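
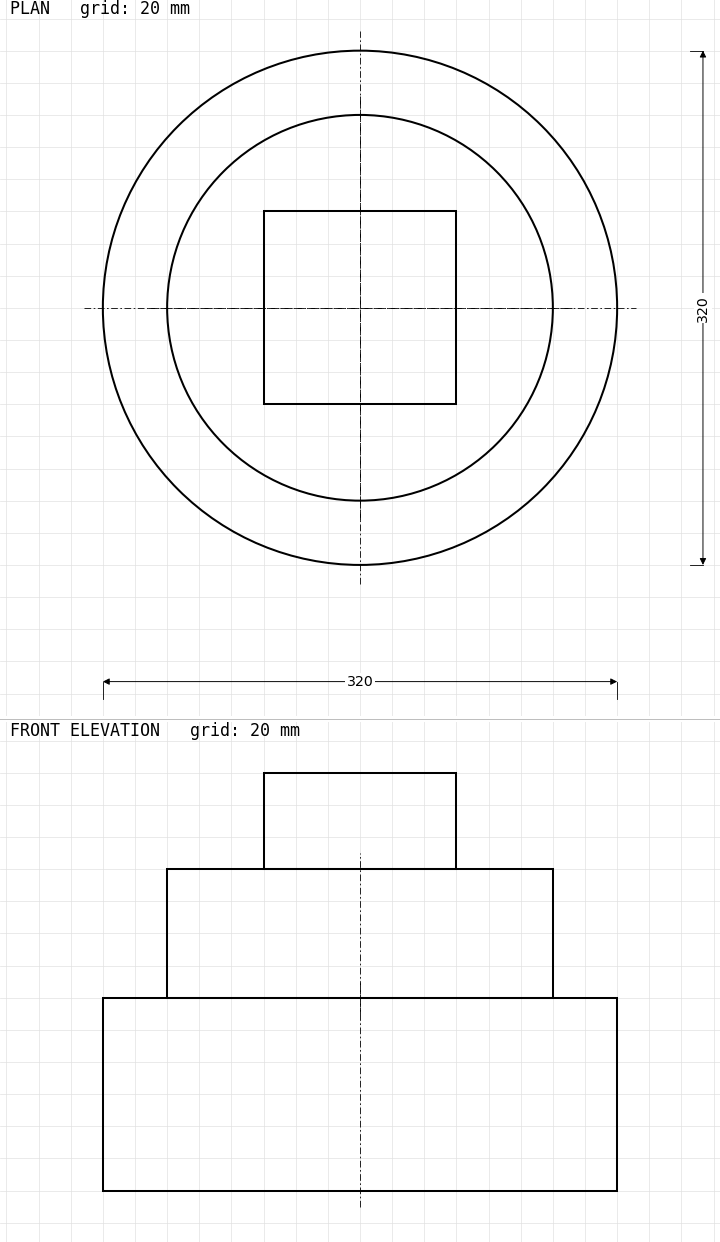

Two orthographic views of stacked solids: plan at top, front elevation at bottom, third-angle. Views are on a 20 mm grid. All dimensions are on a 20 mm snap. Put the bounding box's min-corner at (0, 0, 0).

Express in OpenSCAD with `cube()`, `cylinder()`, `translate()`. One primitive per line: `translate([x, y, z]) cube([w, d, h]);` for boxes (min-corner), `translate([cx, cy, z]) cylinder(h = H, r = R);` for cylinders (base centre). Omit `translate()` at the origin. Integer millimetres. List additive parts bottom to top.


translate([160, 160, 0]) cylinder(h = 120, r = 160);
translate([160, 160, 120]) cylinder(h = 80, r = 120);
translate([100, 100, 200]) cube([120, 120, 60]);


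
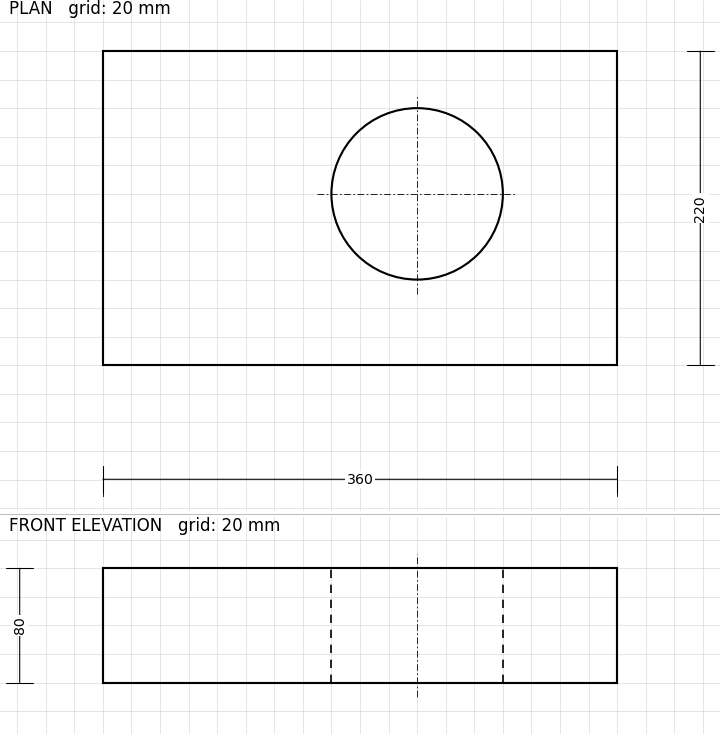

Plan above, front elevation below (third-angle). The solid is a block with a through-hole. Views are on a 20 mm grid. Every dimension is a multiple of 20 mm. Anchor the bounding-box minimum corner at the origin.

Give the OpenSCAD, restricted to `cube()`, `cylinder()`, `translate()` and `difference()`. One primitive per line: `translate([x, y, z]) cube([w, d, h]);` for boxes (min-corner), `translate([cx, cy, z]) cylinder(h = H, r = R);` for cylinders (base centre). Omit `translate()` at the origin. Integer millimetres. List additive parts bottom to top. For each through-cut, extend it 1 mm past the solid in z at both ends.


difference() {
  cube([360, 220, 80]);
  translate([220, 120, -1]) cylinder(h = 82, r = 60);
}


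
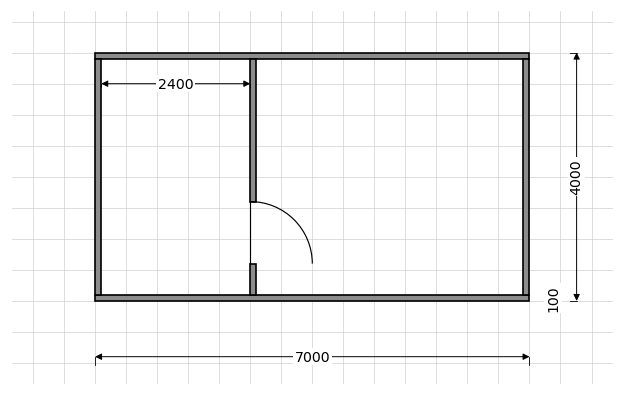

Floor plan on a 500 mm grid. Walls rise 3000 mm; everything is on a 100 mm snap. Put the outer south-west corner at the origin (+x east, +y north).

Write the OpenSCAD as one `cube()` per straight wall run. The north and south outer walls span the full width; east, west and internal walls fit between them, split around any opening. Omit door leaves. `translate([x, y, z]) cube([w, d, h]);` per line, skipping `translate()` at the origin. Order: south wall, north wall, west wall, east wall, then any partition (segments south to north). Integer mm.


cube([7000, 100, 3000]);
translate([0, 3900, 0]) cube([7000, 100, 3000]);
translate([0, 100, 0]) cube([100, 3800, 3000]);
translate([6900, 100, 0]) cube([100, 3800, 3000]);
translate([2500, 100, 0]) cube([100, 500, 3000]);
translate([2500, 1600, 0]) cube([100, 2300, 3000]);


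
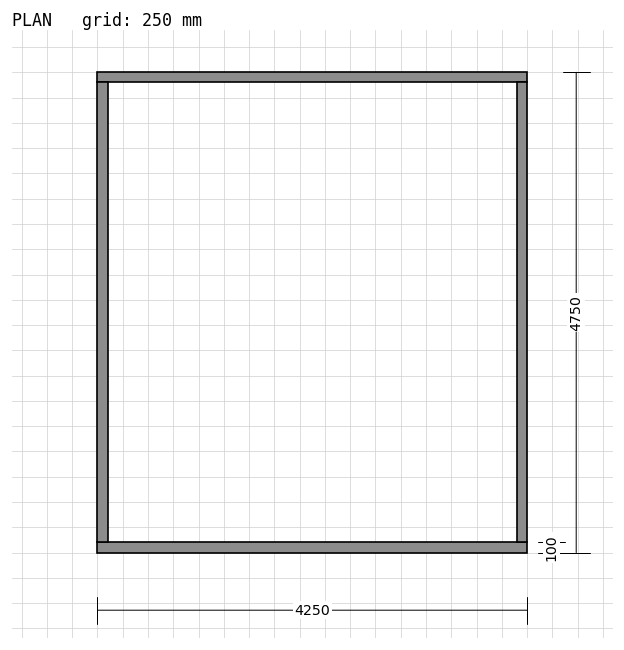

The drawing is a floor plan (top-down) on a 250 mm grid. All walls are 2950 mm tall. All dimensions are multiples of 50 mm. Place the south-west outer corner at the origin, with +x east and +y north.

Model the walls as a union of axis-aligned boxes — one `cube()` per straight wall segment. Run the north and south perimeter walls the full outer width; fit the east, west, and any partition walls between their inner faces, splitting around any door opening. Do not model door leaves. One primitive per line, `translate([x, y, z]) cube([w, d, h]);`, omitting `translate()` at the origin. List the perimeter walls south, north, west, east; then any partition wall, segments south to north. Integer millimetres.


cube([4250, 100, 2950]);
translate([0, 4650, 0]) cube([4250, 100, 2950]);
translate([0, 100, 0]) cube([100, 4550, 2950]);
translate([4150, 100, 0]) cube([100, 4550, 2950]);


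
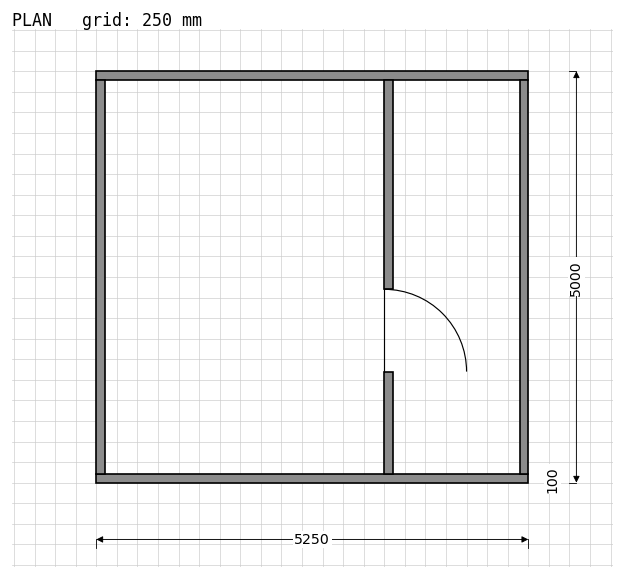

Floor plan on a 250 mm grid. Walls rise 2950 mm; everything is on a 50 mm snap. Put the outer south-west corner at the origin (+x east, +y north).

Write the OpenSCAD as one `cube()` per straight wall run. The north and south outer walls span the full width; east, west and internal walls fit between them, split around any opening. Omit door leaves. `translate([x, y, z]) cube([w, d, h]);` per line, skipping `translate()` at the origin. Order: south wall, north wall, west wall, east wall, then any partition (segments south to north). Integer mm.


cube([5250, 100, 2950]);
translate([0, 4900, 0]) cube([5250, 100, 2950]);
translate([0, 100, 0]) cube([100, 4800, 2950]);
translate([5150, 100, 0]) cube([100, 4800, 2950]);
translate([3500, 100, 0]) cube([100, 1250, 2950]);
translate([3500, 2350, 0]) cube([100, 2550, 2950]);


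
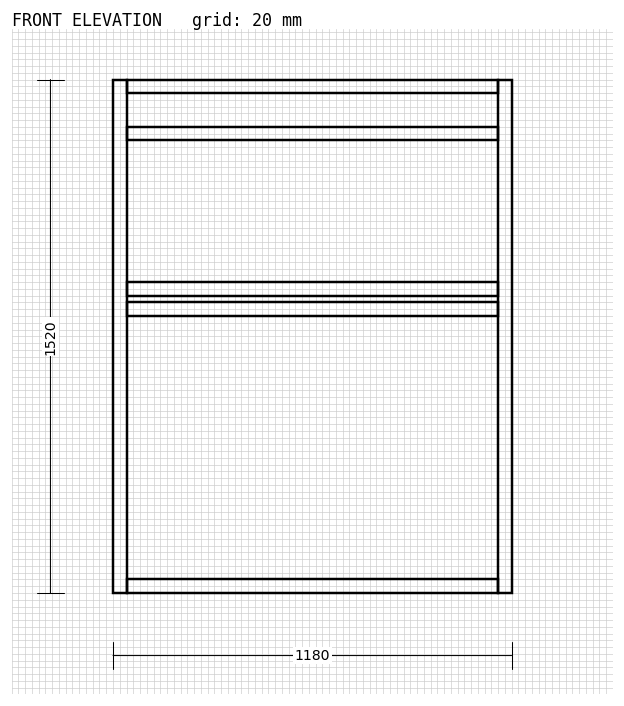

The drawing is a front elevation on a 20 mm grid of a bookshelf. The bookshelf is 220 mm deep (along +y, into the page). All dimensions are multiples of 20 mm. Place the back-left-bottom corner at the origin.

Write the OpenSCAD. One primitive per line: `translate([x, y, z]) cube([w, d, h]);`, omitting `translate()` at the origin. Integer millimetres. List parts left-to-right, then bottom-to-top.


cube([40, 220, 1520]);
translate([40, 0, 0]) cube([1100, 220, 40]);
translate([40, 0, 820]) cube([1100, 220, 40]);
translate([40, 0, 880]) cube([1100, 220, 40]);
translate([40, 0, 1340]) cube([1100, 220, 40]);
translate([40, 0, 1480]) cube([1100, 220, 40]);
translate([1140, 0, 0]) cube([40, 220, 1520]);


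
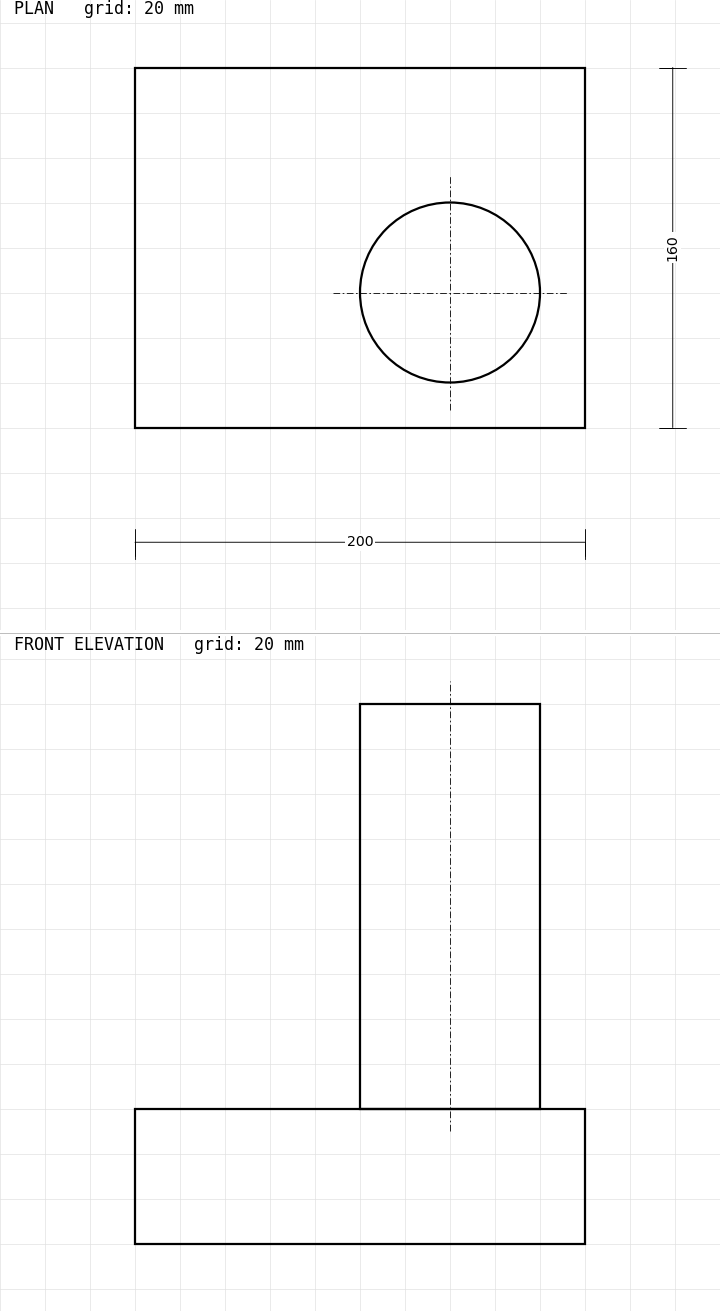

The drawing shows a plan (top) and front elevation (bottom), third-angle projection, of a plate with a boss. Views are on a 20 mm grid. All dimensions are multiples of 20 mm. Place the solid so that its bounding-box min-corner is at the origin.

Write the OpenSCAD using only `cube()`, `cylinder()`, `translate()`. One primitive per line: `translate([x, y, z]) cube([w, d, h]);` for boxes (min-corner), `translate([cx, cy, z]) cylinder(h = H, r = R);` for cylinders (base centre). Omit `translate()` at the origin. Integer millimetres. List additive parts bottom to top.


cube([200, 160, 60]);
translate([140, 60, 60]) cylinder(h = 180, r = 40);


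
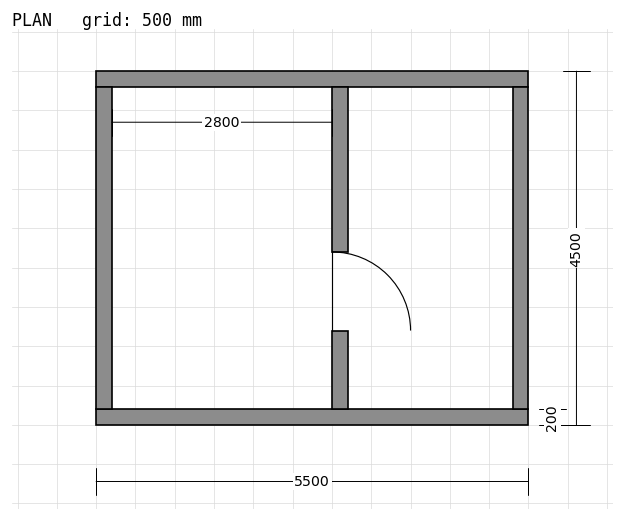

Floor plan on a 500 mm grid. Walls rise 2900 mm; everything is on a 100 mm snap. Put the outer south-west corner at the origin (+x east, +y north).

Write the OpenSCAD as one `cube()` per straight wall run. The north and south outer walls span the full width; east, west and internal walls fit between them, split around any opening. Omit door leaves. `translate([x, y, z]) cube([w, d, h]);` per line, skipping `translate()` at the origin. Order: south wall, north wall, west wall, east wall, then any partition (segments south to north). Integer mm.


cube([5500, 200, 2900]);
translate([0, 4300, 0]) cube([5500, 200, 2900]);
translate([0, 200, 0]) cube([200, 4100, 2900]);
translate([5300, 200, 0]) cube([200, 4100, 2900]);
translate([3000, 200, 0]) cube([200, 1000, 2900]);
translate([3000, 2200, 0]) cube([200, 2100, 2900]);


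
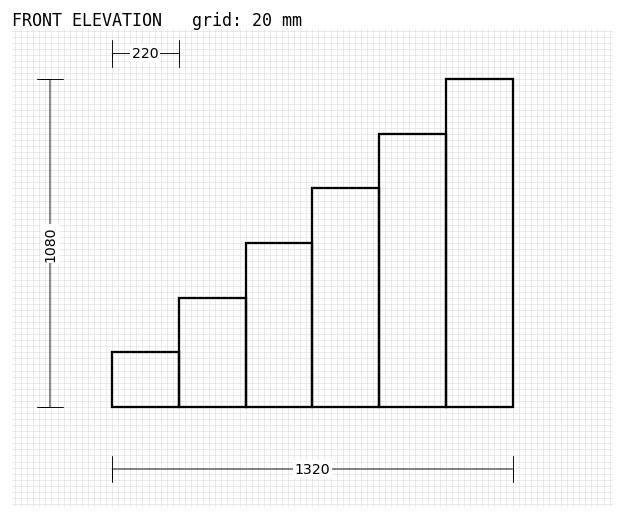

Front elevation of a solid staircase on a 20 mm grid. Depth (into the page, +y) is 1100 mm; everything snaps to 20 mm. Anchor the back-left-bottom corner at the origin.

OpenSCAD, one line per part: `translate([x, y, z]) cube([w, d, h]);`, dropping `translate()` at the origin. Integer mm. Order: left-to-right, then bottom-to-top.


cube([220, 1100, 180]);
translate([220, 0, 0]) cube([220, 1100, 360]);
translate([440, 0, 0]) cube([220, 1100, 540]);
translate([660, 0, 0]) cube([220, 1100, 720]);
translate([880, 0, 0]) cube([220, 1100, 900]);
translate([1100, 0, 0]) cube([220, 1100, 1080]);


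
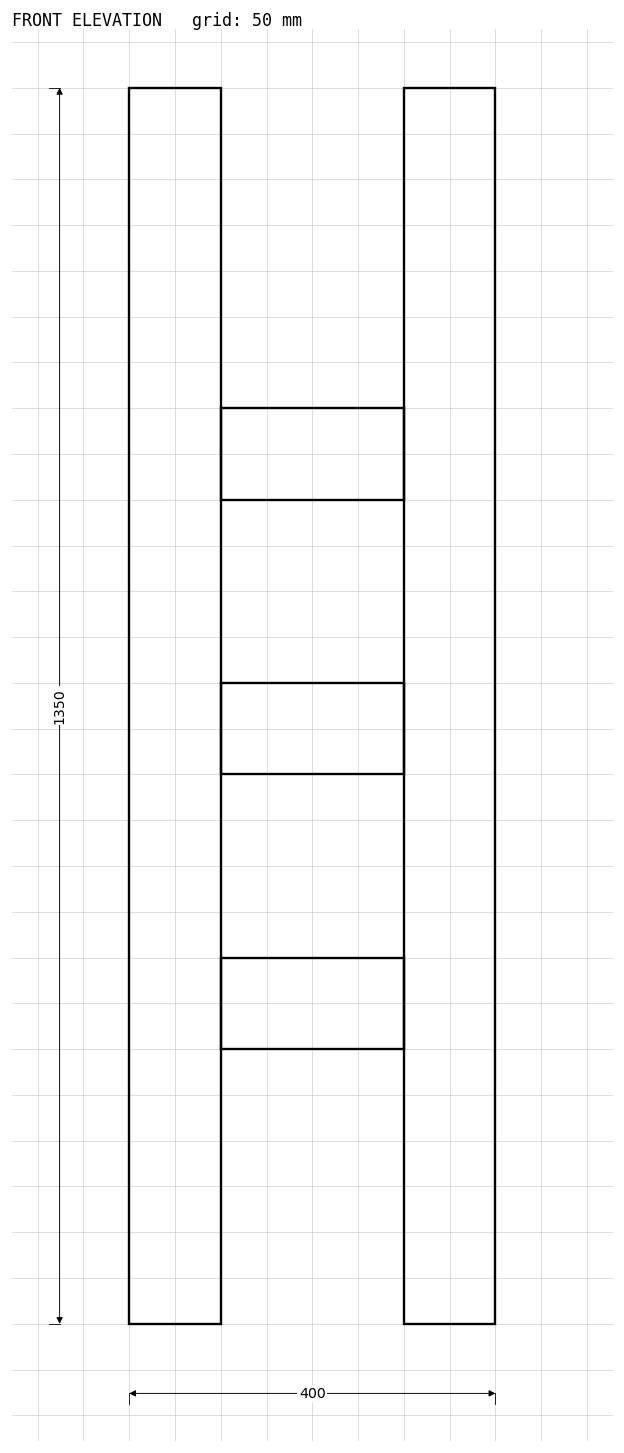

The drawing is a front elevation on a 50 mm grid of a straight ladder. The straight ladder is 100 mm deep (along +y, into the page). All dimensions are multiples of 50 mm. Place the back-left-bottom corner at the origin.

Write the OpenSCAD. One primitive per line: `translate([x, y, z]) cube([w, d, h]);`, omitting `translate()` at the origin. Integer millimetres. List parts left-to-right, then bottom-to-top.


cube([100, 100, 1350]);
translate([100, 0, 300]) cube([200, 100, 100]);
translate([100, 0, 600]) cube([200, 100, 100]);
translate([100, 0, 900]) cube([200, 100, 100]);
translate([300, 0, 0]) cube([100, 100, 1350]);


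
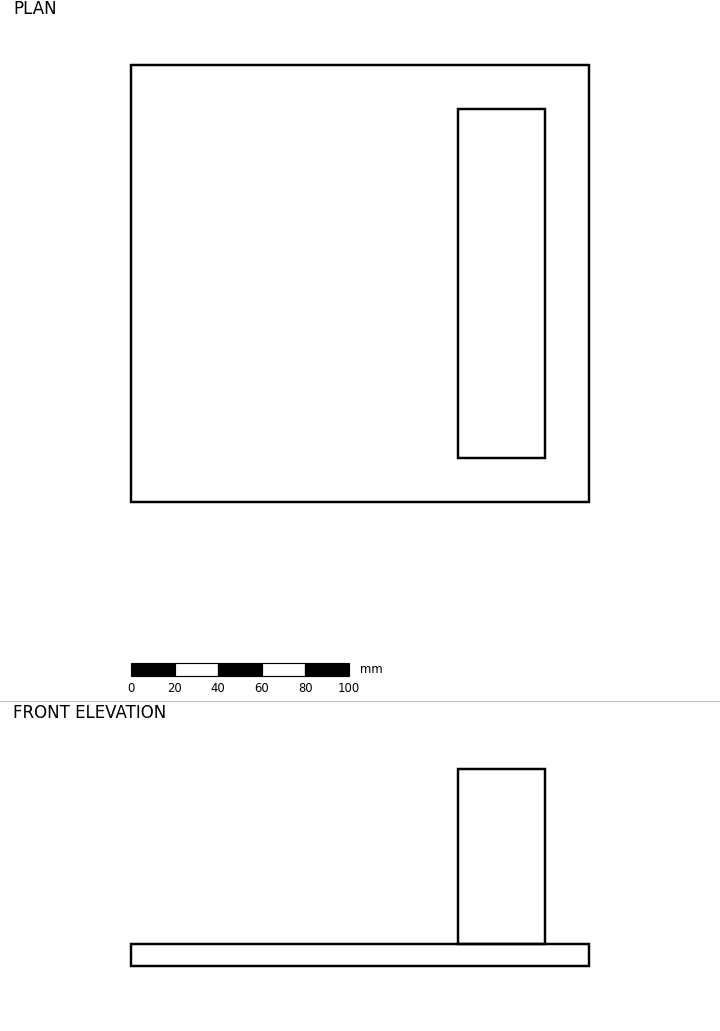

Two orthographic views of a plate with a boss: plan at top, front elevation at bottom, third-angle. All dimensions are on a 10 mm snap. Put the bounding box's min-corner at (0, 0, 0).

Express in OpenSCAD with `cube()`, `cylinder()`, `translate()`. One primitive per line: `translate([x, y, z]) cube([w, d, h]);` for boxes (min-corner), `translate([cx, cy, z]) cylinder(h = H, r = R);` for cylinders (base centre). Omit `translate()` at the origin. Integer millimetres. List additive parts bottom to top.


cube([210, 200, 10]);
translate([150, 20, 10]) cube([40, 160, 80]);


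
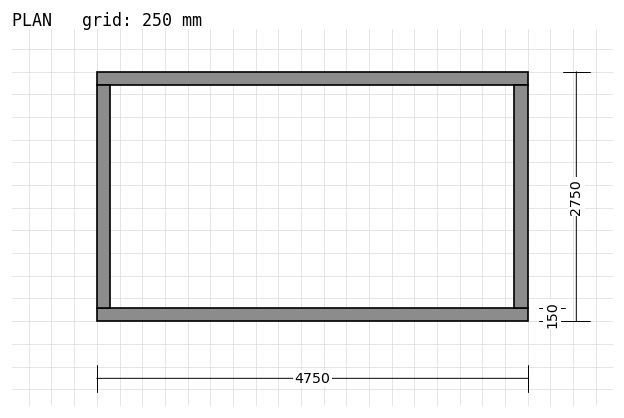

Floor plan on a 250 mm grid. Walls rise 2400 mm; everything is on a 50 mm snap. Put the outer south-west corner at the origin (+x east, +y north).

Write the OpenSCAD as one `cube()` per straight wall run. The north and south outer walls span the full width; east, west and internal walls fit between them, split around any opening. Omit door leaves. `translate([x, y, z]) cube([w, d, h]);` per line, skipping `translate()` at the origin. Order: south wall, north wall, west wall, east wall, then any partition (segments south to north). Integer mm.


cube([4750, 150, 2400]);
translate([0, 2600, 0]) cube([4750, 150, 2400]);
translate([0, 150, 0]) cube([150, 2450, 2400]);
translate([4600, 150, 0]) cube([150, 2450, 2400]);


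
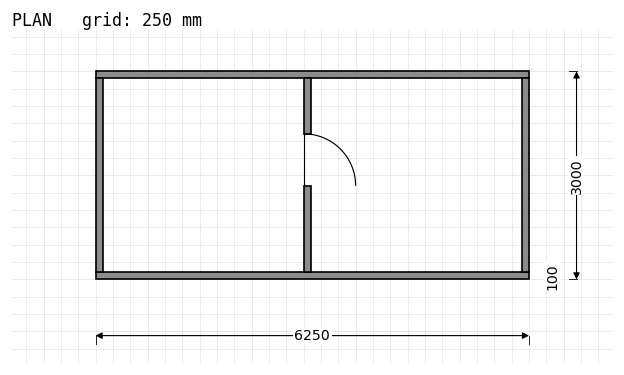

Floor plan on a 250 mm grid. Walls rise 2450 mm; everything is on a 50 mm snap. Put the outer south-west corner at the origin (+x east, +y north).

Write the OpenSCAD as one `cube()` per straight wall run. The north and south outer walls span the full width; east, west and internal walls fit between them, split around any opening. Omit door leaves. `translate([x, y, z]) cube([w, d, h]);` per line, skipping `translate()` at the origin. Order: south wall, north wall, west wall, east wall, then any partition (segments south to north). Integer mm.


cube([6250, 100, 2450]);
translate([0, 2900, 0]) cube([6250, 100, 2450]);
translate([0, 100, 0]) cube([100, 2800, 2450]);
translate([6150, 100, 0]) cube([100, 2800, 2450]);
translate([3000, 100, 0]) cube([100, 1250, 2450]);
translate([3000, 2100, 0]) cube([100, 800, 2450]);


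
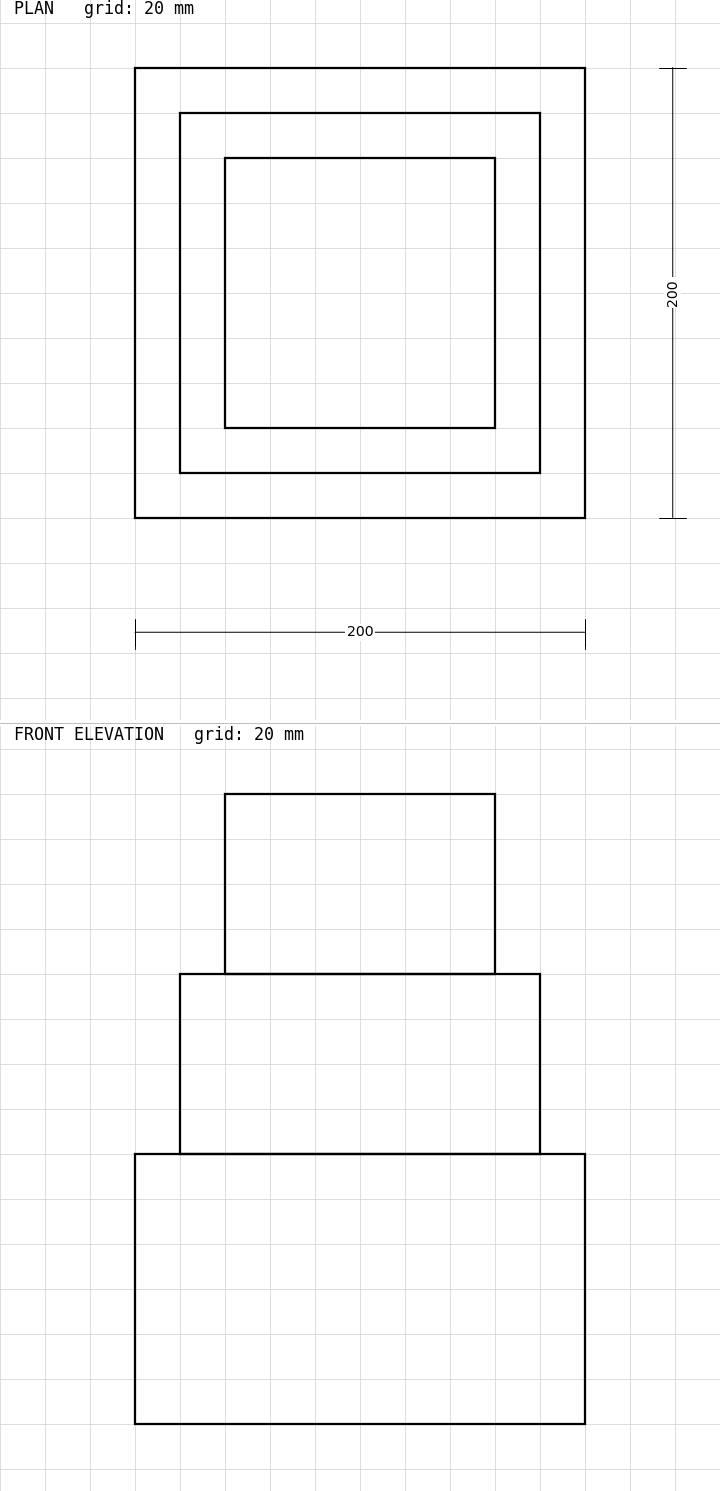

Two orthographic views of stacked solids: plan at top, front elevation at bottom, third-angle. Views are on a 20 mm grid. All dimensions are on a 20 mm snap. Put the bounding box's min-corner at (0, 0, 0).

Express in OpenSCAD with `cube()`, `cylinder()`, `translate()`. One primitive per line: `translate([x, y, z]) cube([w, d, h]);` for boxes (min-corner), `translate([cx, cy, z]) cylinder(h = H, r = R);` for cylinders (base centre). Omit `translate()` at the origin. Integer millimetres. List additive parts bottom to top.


cube([200, 200, 120]);
translate([20, 20, 120]) cube([160, 160, 80]);
translate([40, 40, 200]) cube([120, 120, 80]);


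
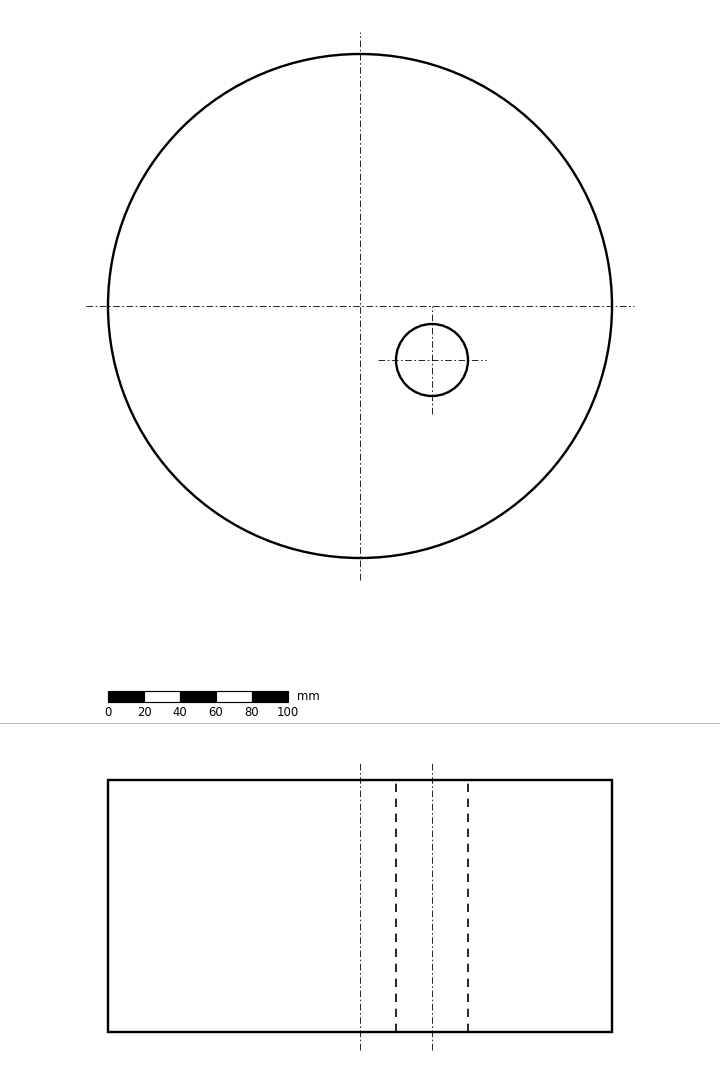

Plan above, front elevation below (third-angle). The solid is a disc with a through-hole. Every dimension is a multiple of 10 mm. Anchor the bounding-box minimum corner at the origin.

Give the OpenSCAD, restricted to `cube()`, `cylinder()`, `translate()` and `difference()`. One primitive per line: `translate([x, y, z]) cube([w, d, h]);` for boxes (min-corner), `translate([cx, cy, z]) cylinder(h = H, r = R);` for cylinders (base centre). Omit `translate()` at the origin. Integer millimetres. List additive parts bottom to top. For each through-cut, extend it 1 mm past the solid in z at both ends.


difference() {
  translate([140, 140, 0]) cylinder(h = 140, r = 140);
  translate([180, 110, -1]) cylinder(h = 142, r = 20);
}


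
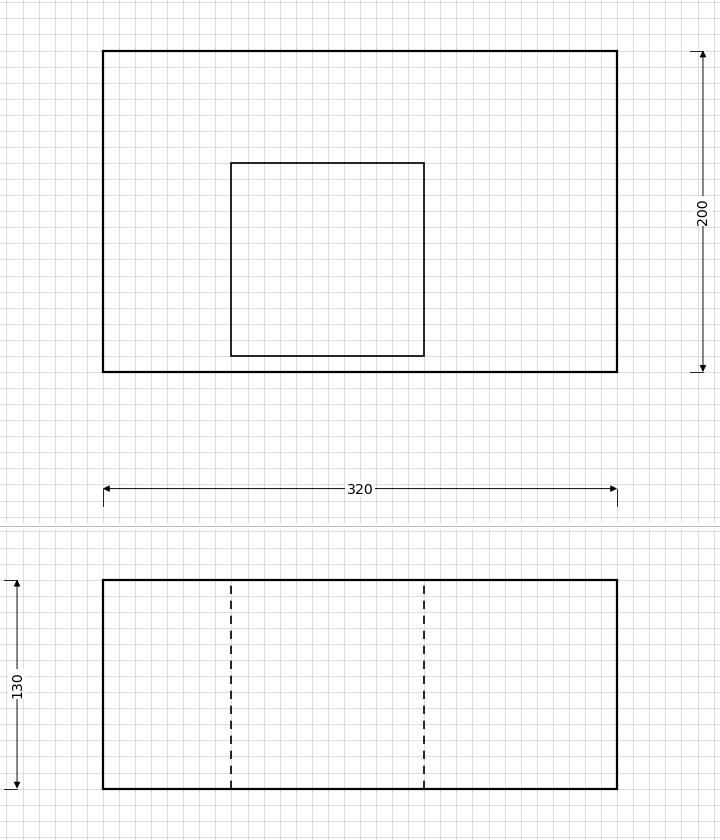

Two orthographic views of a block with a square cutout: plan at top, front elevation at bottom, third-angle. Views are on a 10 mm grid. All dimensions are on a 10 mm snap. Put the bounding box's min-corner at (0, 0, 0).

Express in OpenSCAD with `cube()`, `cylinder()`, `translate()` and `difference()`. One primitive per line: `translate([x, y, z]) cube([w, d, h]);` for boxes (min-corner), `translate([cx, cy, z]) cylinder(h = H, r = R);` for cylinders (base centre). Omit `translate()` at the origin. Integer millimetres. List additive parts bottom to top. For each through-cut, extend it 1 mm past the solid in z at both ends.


difference() {
  cube([320, 200, 130]);
  translate([80, 10, -1]) cube([120, 120, 132]);
}


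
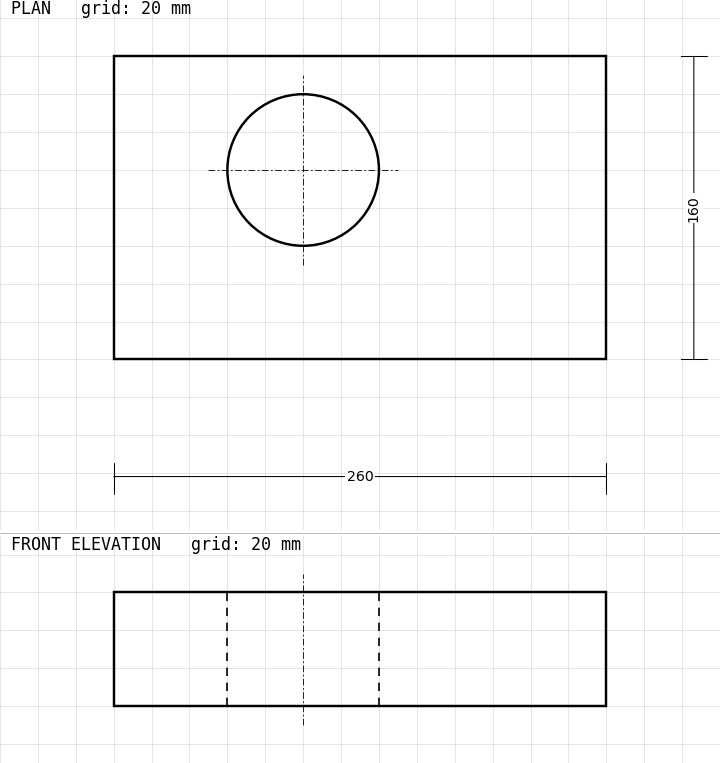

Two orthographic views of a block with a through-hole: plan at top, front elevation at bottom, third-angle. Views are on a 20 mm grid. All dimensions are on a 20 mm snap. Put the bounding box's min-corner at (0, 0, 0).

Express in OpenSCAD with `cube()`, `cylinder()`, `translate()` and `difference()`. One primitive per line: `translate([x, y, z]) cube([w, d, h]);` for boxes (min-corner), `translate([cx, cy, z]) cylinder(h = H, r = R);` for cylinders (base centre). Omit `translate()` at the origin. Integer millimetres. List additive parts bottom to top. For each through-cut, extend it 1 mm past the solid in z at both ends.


difference() {
  cube([260, 160, 60]);
  translate([100, 100, -1]) cylinder(h = 62, r = 40);
}


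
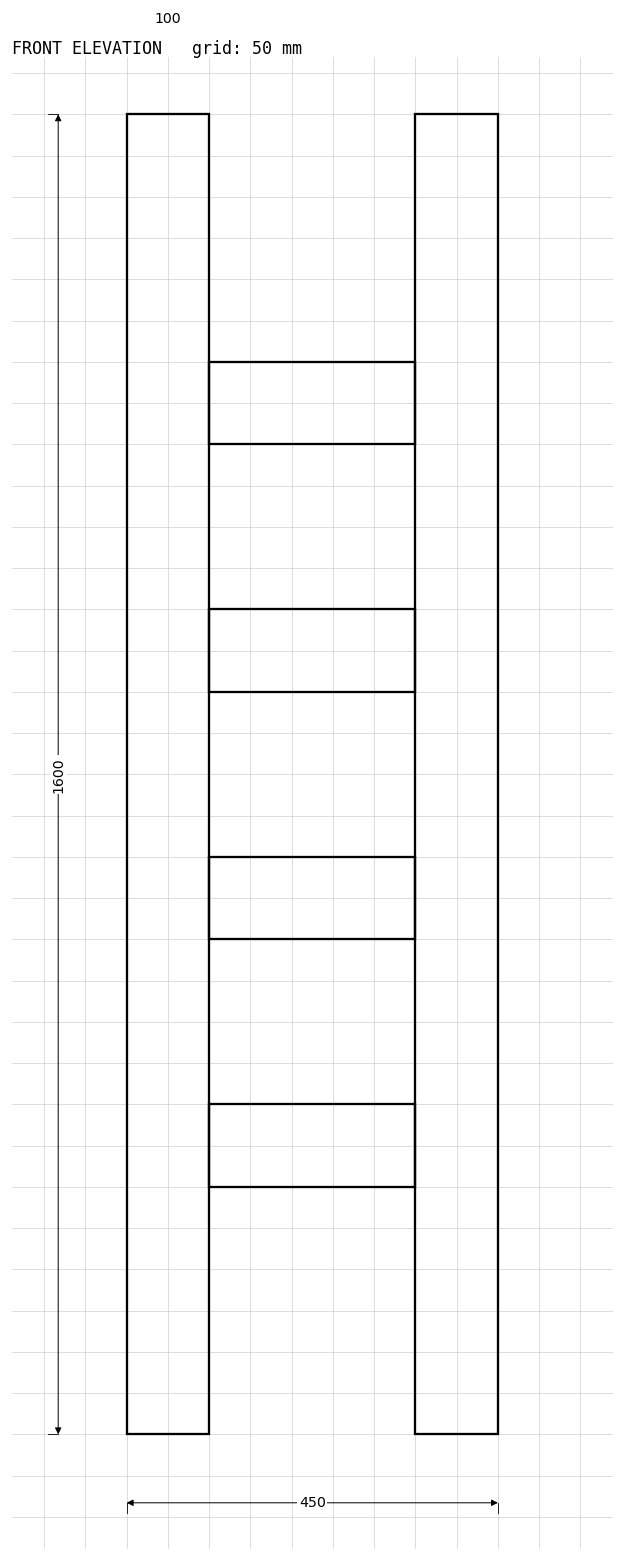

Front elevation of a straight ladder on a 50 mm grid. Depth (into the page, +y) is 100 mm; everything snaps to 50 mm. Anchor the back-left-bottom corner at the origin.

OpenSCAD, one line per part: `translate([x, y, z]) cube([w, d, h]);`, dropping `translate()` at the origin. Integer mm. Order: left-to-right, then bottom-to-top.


cube([100, 100, 1600]);
translate([100, 0, 300]) cube([250, 100, 100]);
translate([100, 0, 600]) cube([250, 100, 100]);
translate([100, 0, 900]) cube([250, 100, 100]);
translate([100, 0, 1200]) cube([250, 100, 100]);
translate([350, 0, 0]) cube([100, 100, 1600]);


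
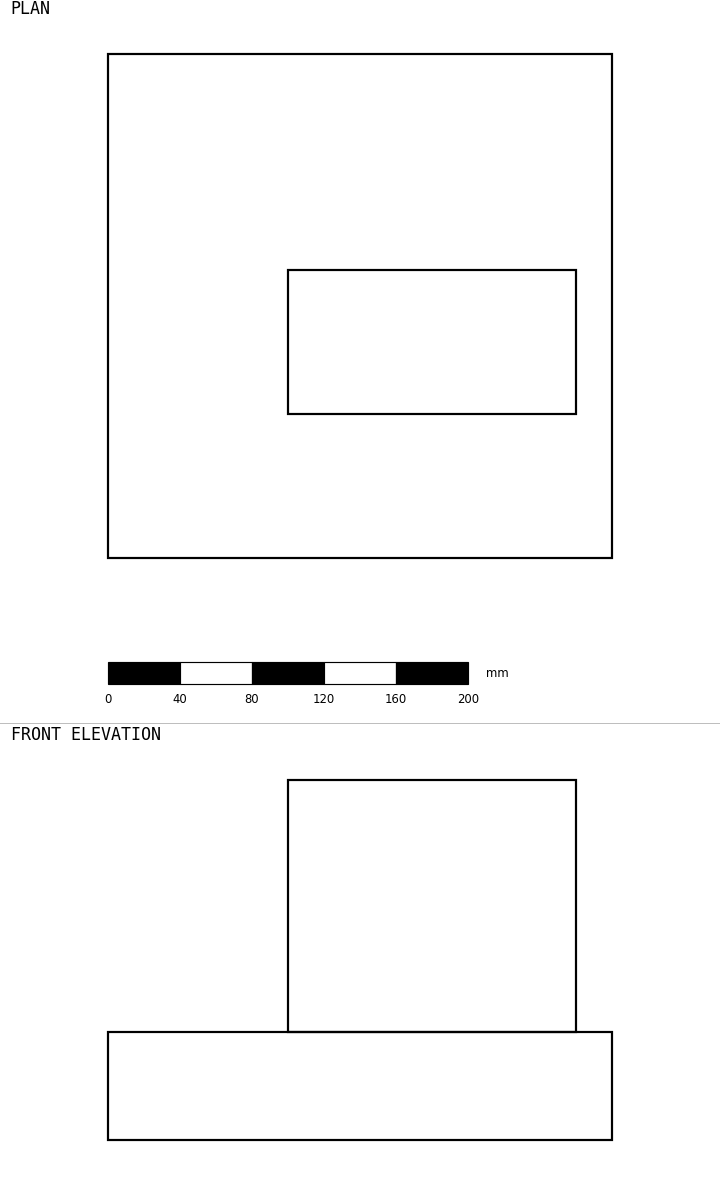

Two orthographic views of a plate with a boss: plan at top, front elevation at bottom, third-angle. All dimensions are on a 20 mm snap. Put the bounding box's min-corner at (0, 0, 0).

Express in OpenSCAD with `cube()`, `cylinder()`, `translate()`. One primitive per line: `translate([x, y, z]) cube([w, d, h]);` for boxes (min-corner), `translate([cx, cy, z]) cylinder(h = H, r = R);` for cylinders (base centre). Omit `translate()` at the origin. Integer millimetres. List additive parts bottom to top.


cube([280, 280, 60]);
translate([100, 80, 60]) cube([160, 80, 140]);


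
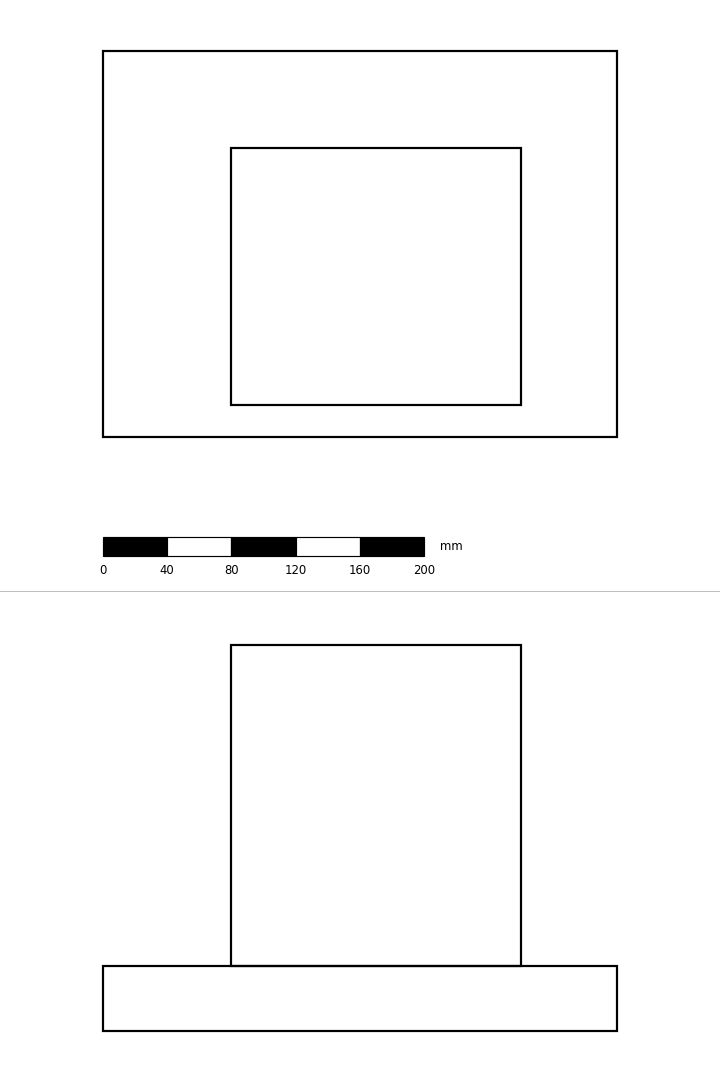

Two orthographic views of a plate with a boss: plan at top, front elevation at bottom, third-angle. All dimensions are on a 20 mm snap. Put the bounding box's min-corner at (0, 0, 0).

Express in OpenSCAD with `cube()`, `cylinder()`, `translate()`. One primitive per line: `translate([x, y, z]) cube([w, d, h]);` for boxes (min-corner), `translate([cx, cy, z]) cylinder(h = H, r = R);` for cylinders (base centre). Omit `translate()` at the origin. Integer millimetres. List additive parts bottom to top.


cube([320, 240, 40]);
translate([80, 20, 40]) cube([180, 160, 200]);


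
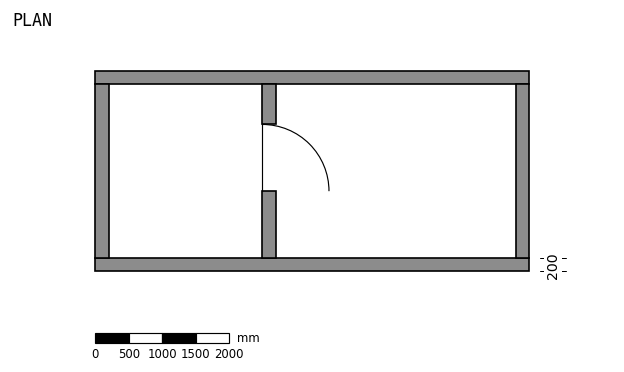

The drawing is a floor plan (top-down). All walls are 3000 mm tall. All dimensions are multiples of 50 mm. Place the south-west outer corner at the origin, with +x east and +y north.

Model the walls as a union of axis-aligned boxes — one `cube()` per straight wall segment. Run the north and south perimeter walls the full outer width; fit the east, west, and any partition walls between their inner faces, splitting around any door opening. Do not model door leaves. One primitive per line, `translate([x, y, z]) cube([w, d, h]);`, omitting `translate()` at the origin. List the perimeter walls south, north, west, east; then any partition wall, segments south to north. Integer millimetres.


cube([6500, 200, 3000]);
translate([0, 2800, 0]) cube([6500, 200, 3000]);
translate([0, 200, 0]) cube([200, 2600, 3000]);
translate([6300, 200, 0]) cube([200, 2600, 3000]);
translate([2500, 200, 0]) cube([200, 1000, 3000]);
translate([2500, 2200, 0]) cube([200, 600, 3000]);


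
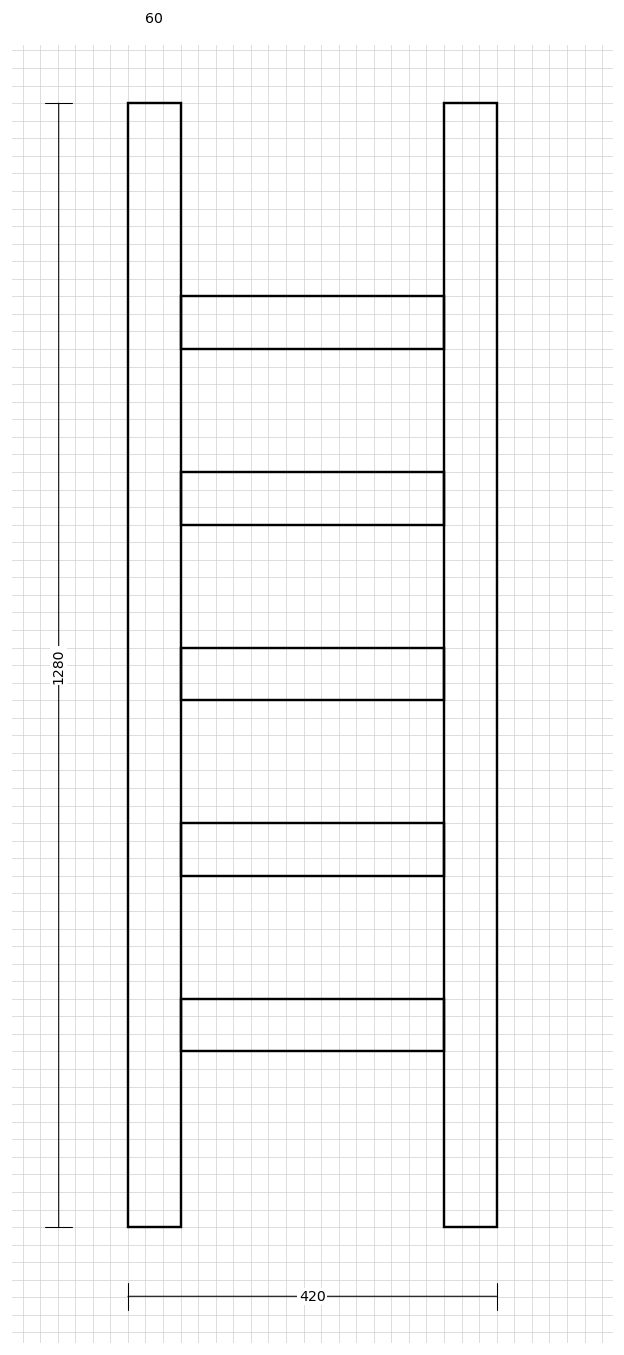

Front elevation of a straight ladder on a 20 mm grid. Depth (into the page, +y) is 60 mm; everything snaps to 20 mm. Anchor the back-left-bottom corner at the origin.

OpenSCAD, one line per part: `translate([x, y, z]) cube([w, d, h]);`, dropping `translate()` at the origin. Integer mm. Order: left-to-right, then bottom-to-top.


cube([60, 60, 1280]);
translate([60, 0, 200]) cube([300, 60, 60]);
translate([60, 0, 400]) cube([300, 60, 60]);
translate([60, 0, 600]) cube([300, 60, 60]);
translate([60, 0, 800]) cube([300, 60, 60]);
translate([60, 0, 1000]) cube([300, 60, 60]);
translate([360, 0, 0]) cube([60, 60, 1280]);


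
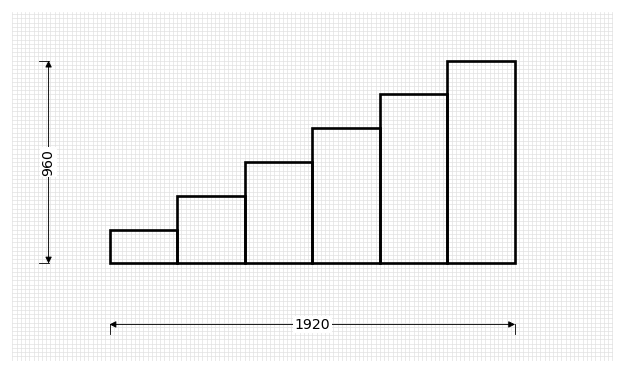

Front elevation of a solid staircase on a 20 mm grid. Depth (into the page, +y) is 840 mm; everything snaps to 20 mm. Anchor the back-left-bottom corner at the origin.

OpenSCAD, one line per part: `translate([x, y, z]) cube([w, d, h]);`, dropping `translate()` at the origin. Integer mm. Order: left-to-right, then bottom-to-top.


cube([320, 840, 160]);
translate([320, 0, 0]) cube([320, 840, 320]);
translate([640, 0, 0]) cube([320, 840, 480]);
translate([960, 0, 0]) cube([320, 840, 640]);
translate([1280, 0, 0]) cube([320, 840, 800]);
translate([1600, 0, 0]) cube([320, 840, 960]);


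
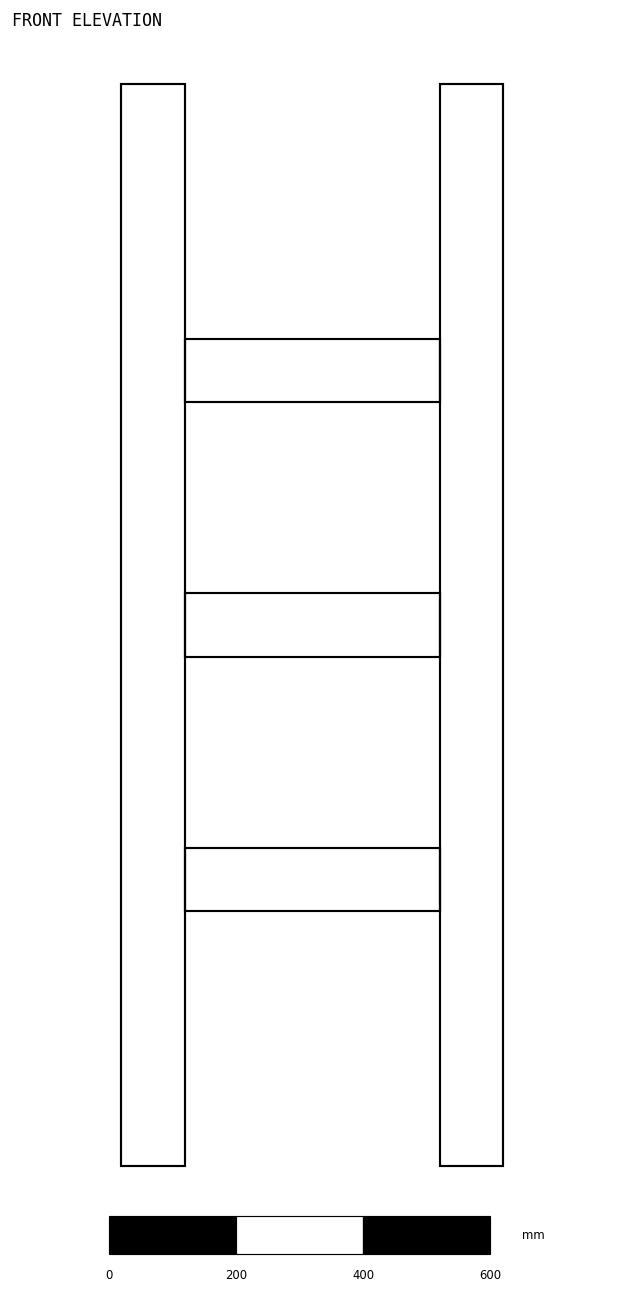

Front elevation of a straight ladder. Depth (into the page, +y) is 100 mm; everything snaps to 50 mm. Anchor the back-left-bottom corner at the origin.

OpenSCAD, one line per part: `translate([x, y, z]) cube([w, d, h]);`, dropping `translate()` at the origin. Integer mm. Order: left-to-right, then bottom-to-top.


cube([100, 100, 1700]);
translate([100, 0, 400]) cube([400, 100, 100]);
translate([100, 0, 800]) cube([400, 100, 100]);
translate([100, 0, 1200]) cube([400, 100, 100]);
translate([500, 0, 0]) cube([100, 100, 1700]);


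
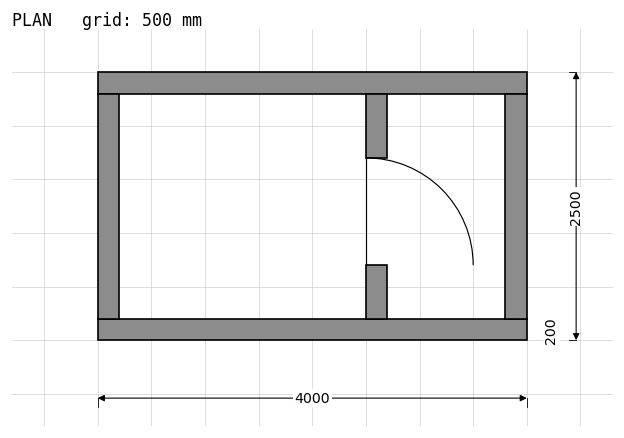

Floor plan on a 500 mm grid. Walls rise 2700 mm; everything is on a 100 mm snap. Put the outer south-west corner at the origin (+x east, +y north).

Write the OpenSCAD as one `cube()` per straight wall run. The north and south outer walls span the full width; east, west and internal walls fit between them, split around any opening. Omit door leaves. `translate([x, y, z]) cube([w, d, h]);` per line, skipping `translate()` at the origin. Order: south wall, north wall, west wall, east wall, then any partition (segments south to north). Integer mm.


cube([4000, 200, 2700]);
translate([0, 2300, 0]) cube([4000, 200, 2700]);
translate([0, 200, 0]) cube([200, 2100, 2700]);
translate([3800, 200, 0]) cube([200, 2100, 2700]);
translate([2500, 200, 0]) cube([200, 500, 2700]);
translate([2500, 1700, 0]) cube([200, 600, 2700]);


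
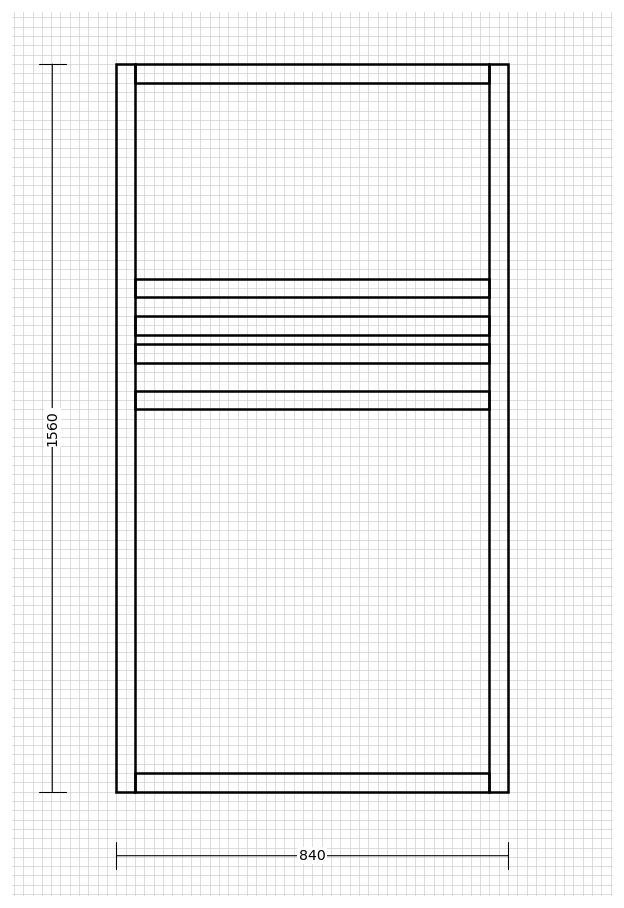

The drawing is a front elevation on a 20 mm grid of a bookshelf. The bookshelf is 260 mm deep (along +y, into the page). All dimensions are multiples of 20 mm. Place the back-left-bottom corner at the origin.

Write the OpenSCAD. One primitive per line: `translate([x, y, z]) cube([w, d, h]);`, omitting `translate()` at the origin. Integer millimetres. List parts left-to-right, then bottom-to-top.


cube([40, 260, 1560]);
translate([40, 0, 0]) cube([760, 260, 40]);
translate([40, 0, 820]) cube([760, 260, 40]);
translate([40, 0, 920]) cube([760, 260, 40]);
translate([40, 0, 980]) cube([760, 260, 40]);
translate([40, 0, 1060]) cube([760, 260, 40]);
translate([40, 0, 1520]) cube([760, 260, 40]);
translate([800, 0, 0]) cube([40, 260, 1560]);


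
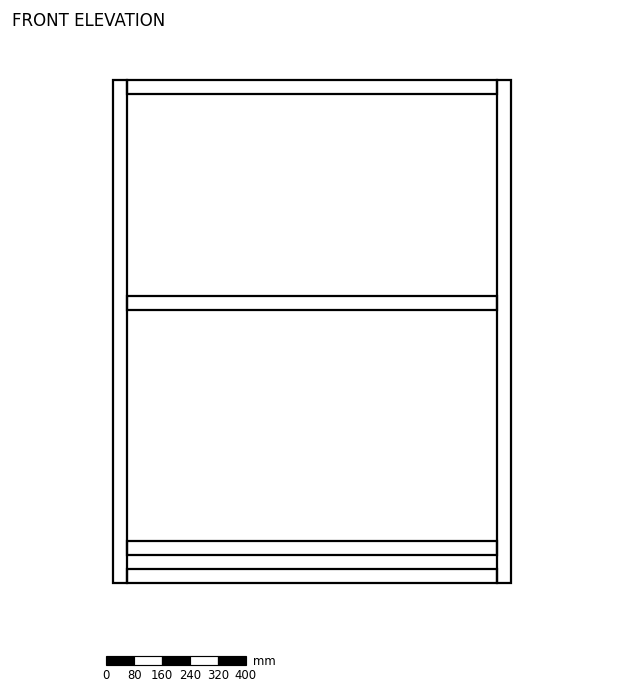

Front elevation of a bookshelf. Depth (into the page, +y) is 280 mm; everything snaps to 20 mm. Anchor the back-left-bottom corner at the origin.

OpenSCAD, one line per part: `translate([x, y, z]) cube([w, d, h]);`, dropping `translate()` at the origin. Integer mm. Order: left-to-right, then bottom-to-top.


cube([40, 280, 1440]);
translate([40, 0, 0]) cube([1060, 280, 40]);
translate([40, 0, 80]) cube([1060, 280, 40]);
translate([40, 0, 780]) cube([1060, 280, 40]);
translate([40, 0, 1400]) cube([1060, 280, 40]);
translate([1100, 0, 0]) cube([40, 280, 1440]);


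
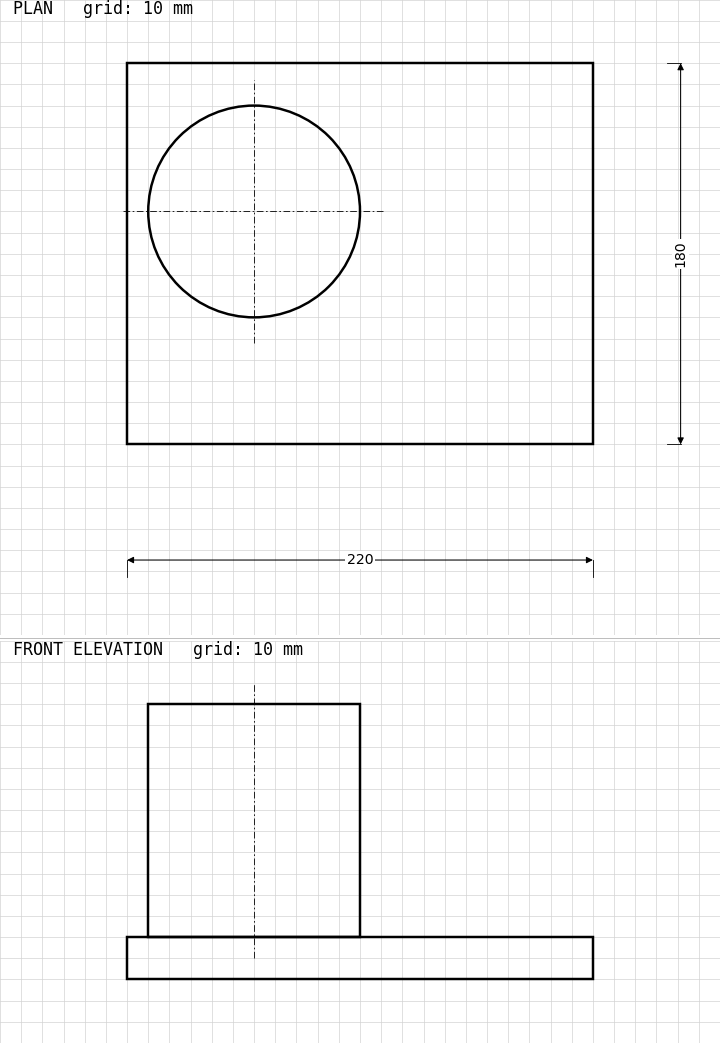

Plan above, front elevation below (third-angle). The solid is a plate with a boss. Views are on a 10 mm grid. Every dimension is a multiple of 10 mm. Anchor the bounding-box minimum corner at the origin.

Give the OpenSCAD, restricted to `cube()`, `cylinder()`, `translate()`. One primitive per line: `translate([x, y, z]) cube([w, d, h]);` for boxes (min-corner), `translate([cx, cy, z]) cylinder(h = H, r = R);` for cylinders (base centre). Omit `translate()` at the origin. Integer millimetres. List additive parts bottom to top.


cube([220, 180, 20]);
translate([60, 110, 20]) cylinder(h = 110, r = 50);


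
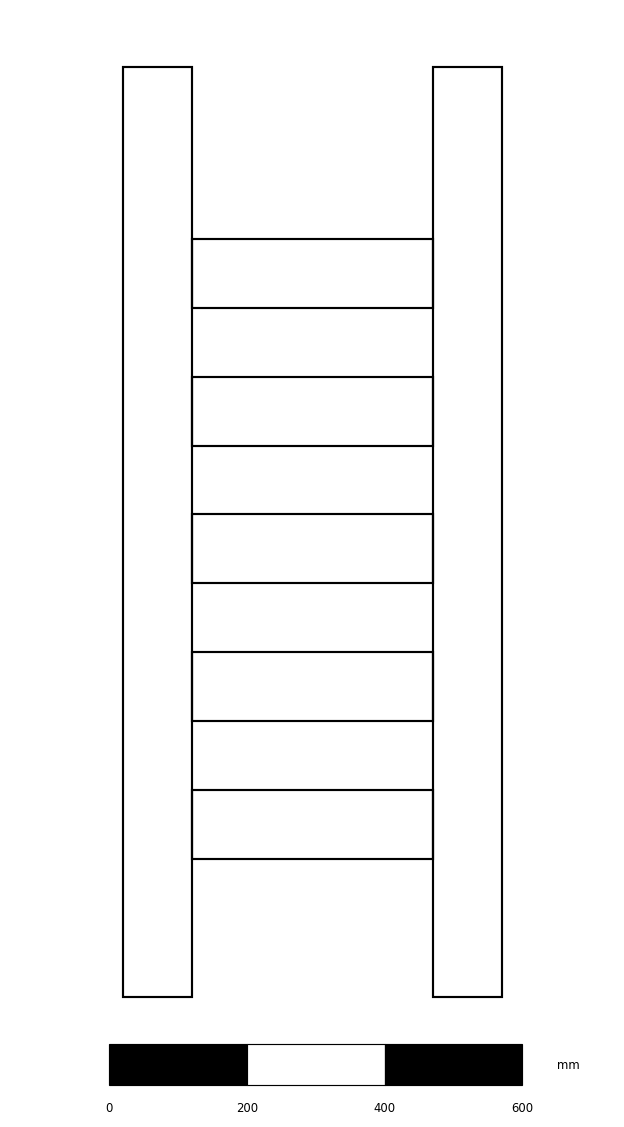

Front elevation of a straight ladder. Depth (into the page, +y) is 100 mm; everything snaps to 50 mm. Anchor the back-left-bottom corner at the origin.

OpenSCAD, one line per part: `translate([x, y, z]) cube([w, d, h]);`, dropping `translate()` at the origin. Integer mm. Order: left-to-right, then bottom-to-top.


cube([100, 100, 1350]);
translate([100, 0, 200]) cube([350, 100, 100]);
translate([100, 0, 400]) cube([350, 100, 100]);
translate([100, 0, 600]) cube([350, 100, 100]);
translate([100, 0, 800]) cube([350, 100, 100]);
translate([100, 0, 1000]) cube([350, 100, 100]);
translate([450, 0, 0]) cube([100, 100, 1350]);


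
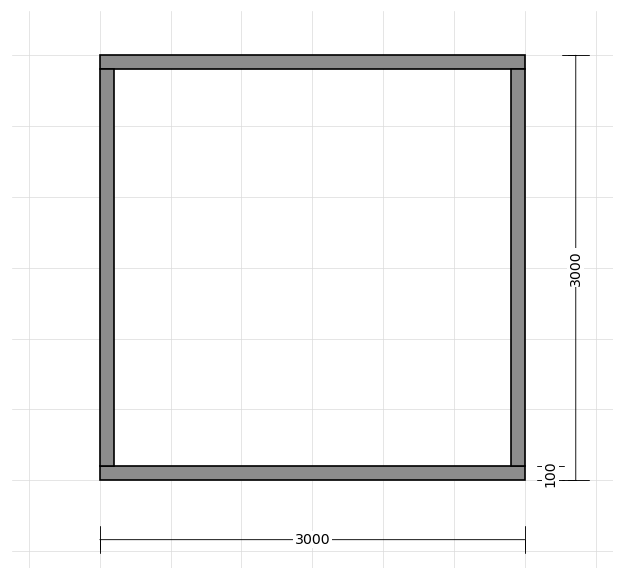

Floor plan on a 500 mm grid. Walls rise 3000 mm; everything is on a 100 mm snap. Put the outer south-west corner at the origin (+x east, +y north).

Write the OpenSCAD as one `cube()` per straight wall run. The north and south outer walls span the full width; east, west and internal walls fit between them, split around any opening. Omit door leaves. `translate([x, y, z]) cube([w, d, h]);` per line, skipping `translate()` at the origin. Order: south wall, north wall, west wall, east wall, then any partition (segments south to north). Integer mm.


cube([3000, 100, 3000]);
translate([0, 2900, 0]) cube([3000, 100, 3000]);
translate([0, 100, 0]) cube([100, 2800, 3000]);
translate([2900, 100, 0]) cube([100, 2800, 3000]);


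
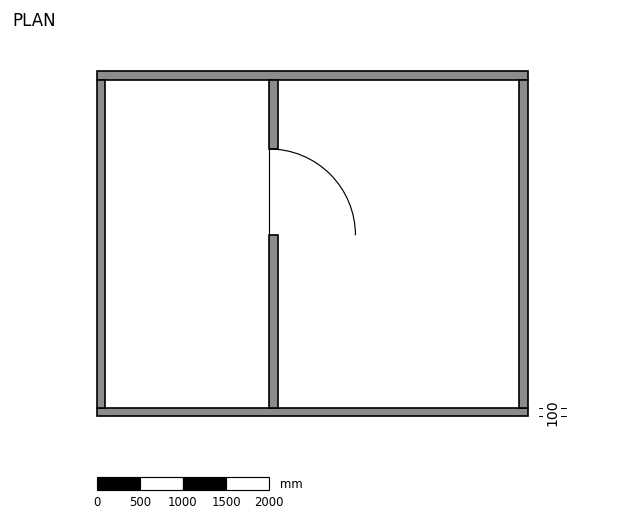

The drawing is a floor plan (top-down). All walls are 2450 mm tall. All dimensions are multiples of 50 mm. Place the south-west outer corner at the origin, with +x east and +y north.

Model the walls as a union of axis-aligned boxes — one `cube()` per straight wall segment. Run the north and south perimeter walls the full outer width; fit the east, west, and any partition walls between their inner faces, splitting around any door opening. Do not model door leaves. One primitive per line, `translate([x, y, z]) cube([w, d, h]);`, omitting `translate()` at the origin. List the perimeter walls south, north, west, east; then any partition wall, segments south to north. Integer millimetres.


cube([5000, 100, 2450]);
translate([0, 3900, 0]) cube([5000, 100, 2450]);
translate([0, 100, 0]) cube([100, 3800, 2450]);
translate([4900, 100, 0]) cube([100, 3800, 2450]);
translate([2000, 100, 0]) cube([100, 2000, 2450]);
translate([2000, 3100, 0]) cube([100, 800, 2450]);


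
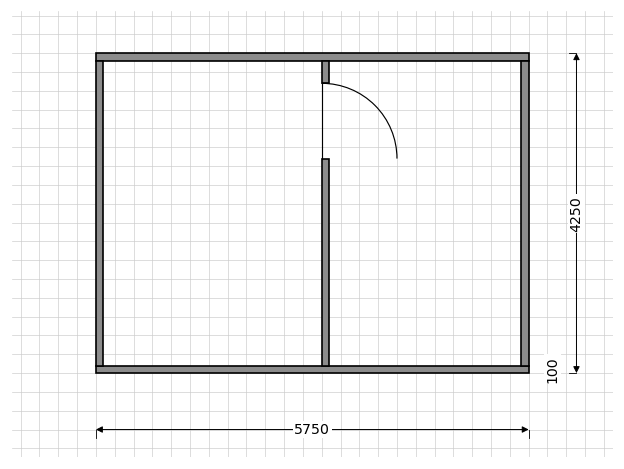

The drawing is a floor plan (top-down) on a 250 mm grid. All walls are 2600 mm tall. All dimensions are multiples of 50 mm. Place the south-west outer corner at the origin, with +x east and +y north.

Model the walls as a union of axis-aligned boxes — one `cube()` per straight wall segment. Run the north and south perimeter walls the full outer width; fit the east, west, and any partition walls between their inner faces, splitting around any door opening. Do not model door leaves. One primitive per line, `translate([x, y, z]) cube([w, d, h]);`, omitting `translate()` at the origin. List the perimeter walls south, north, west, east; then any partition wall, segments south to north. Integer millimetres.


cube([5750, 100, 2600]);
translate([0, 4150, 0]) cube([5750, 100, 2600]);
translate([0, 100, 0]) cube([100, 4050, 2600]);
translate([5650, 100, 0]) cube([100, 4050, 2600]);
translate([3000, 100, 0]) cube([100, 2750, 2600]);
translate([3000, 3850, 0]) cube([100, 300, 2600]);


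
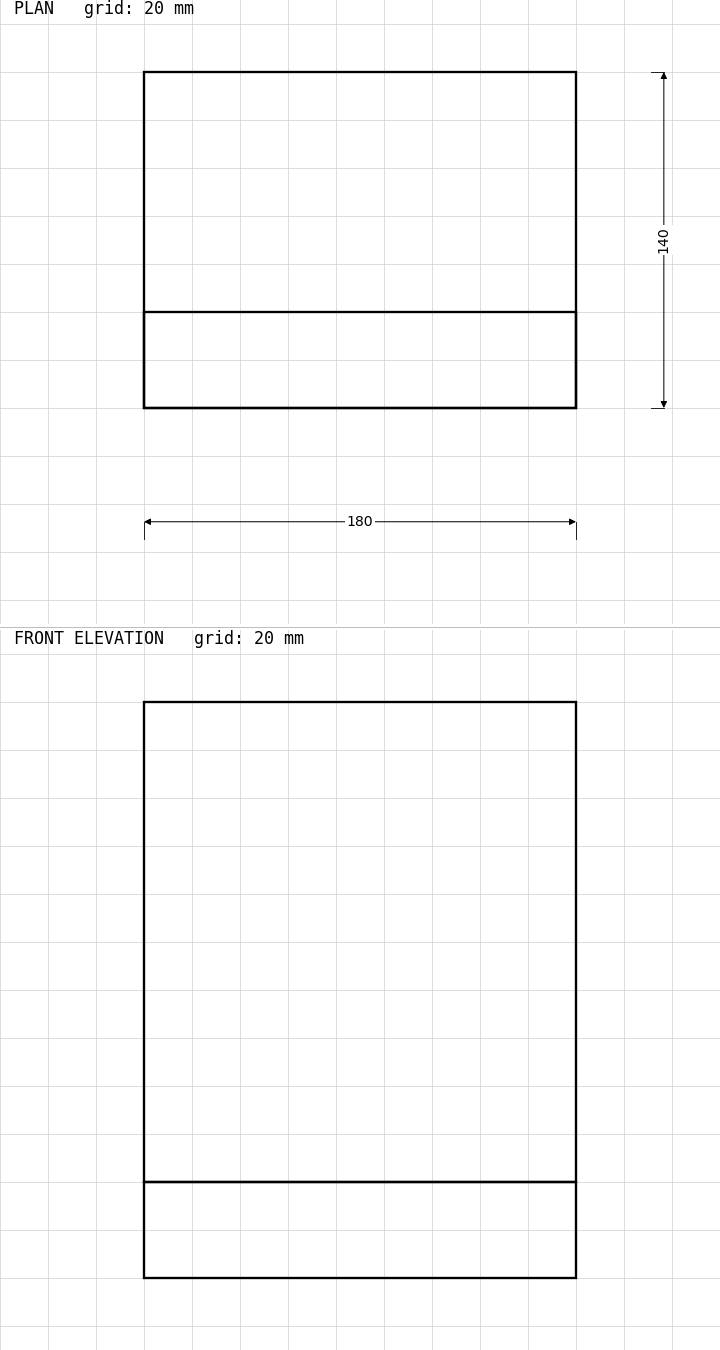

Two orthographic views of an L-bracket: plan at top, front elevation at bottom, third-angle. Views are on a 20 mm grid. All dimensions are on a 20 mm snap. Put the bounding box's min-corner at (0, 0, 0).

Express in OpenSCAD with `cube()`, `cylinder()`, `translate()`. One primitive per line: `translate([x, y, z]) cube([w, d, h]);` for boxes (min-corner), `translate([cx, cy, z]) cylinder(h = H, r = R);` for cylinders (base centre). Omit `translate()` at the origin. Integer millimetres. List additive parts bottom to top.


cube([180, 140, 40]);
translate([0, 0, 40]) cube([180, 40, 200]);


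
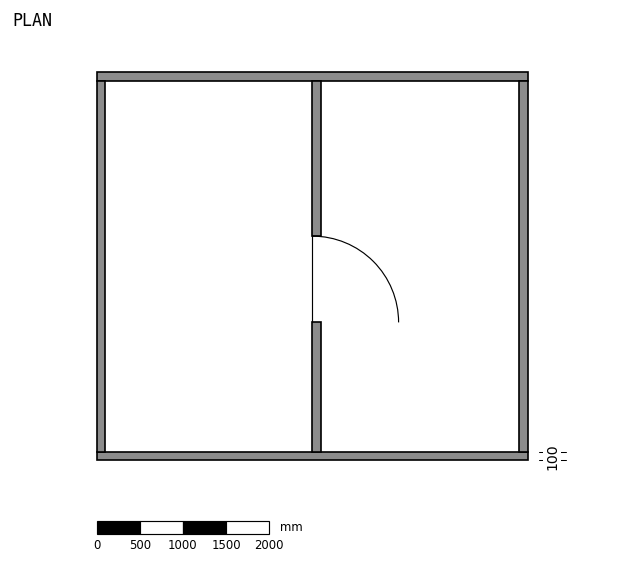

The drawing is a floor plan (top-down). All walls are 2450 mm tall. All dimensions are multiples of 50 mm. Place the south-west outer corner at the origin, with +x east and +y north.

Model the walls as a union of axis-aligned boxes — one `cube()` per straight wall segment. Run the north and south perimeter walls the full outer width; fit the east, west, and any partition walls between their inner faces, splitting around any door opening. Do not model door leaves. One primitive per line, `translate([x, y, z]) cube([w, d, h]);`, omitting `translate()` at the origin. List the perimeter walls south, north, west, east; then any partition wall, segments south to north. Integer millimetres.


cube([5000, 100, 2450]);
translate([0, 4400, 0]) cube([5000, 100, 2450]);
translate([0, 100, 0]) cube([100, 4300, 2450]);
translate([4900, 100, 0]) cube([100, 4300, 2450]);
translate([2500, 100, 0]) cube([100, 1500, 2450]);
translate([2500, 2600, 0]) cube([100, 1800, 2450]);


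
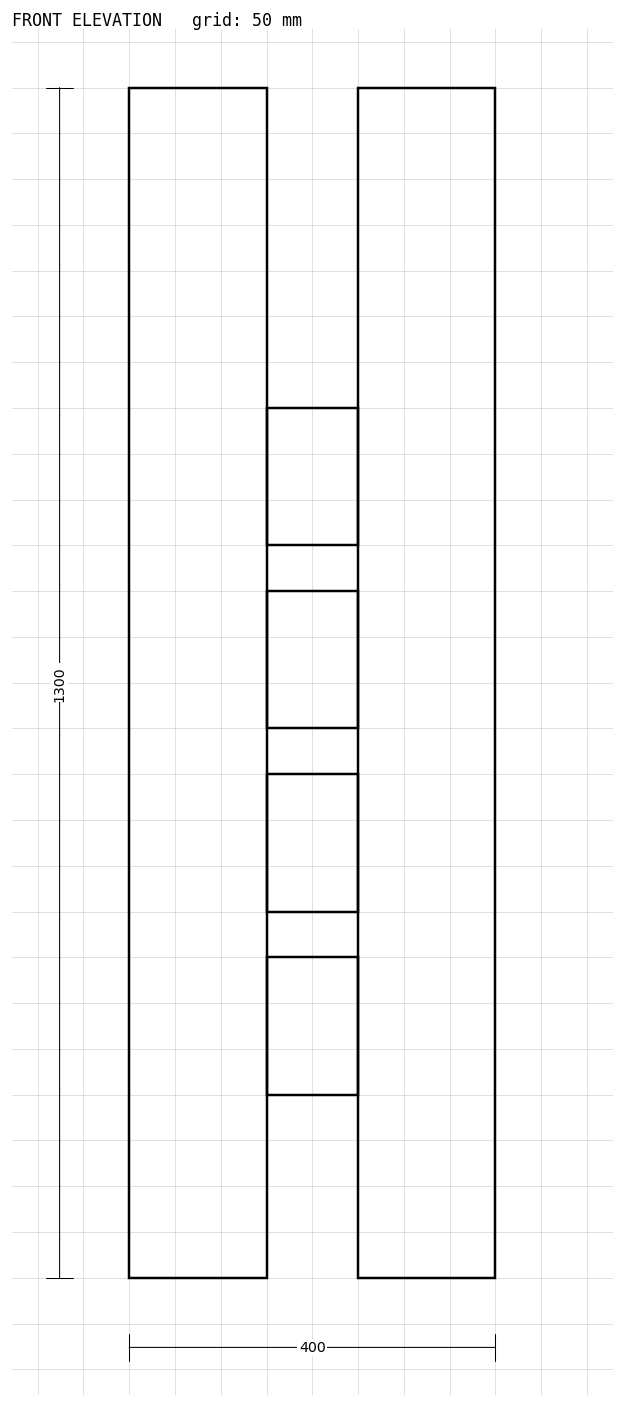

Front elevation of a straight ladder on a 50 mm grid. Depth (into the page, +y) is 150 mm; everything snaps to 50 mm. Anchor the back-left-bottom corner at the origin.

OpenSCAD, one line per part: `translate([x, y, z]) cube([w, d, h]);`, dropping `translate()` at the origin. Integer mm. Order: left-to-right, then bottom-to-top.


cube([150, 150, 1300]);
translate([150, 0, 200]) cube([100, 150, 150]);
translate([150, 0, 400]) cube([100, 150, 150]);
translate([150, 0, 600]) cube([100, 150, 150]);
translate([150, 0, 800]) cube([100, 150, 150]);
translate([250, 0, 0]) cube([150, 150, 1300]);


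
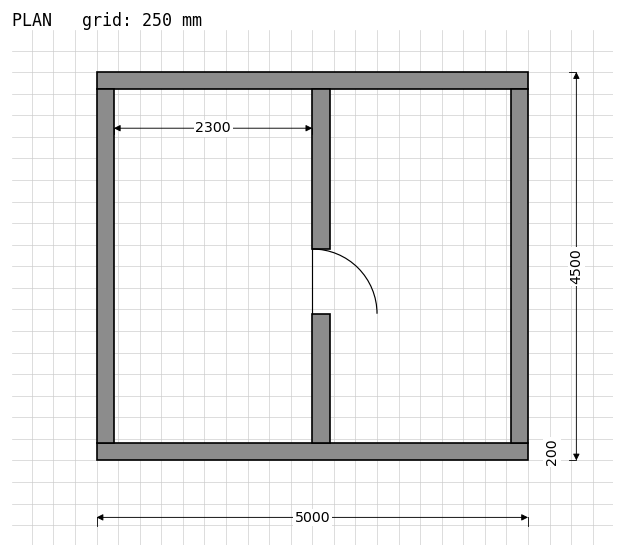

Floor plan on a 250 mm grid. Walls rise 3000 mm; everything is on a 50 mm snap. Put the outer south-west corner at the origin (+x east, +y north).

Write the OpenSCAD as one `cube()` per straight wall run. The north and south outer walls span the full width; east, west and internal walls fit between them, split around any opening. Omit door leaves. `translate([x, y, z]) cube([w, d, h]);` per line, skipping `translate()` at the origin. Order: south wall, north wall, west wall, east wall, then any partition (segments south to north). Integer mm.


cube([5000, 200, 3000]);
translate([0, 4300, 0]) cube([5000, 200, 3000]);
translate([0, 200, 0]) cube([200, 4100, 3000]);
translate([4800, 200, 0]) cube([200, 4100, 3000]);
translate([2500, 200, 0]) cube([200, 1500, 3000]);
translate([2500, 2450, 0]) cube([200, 1850, 3000]);


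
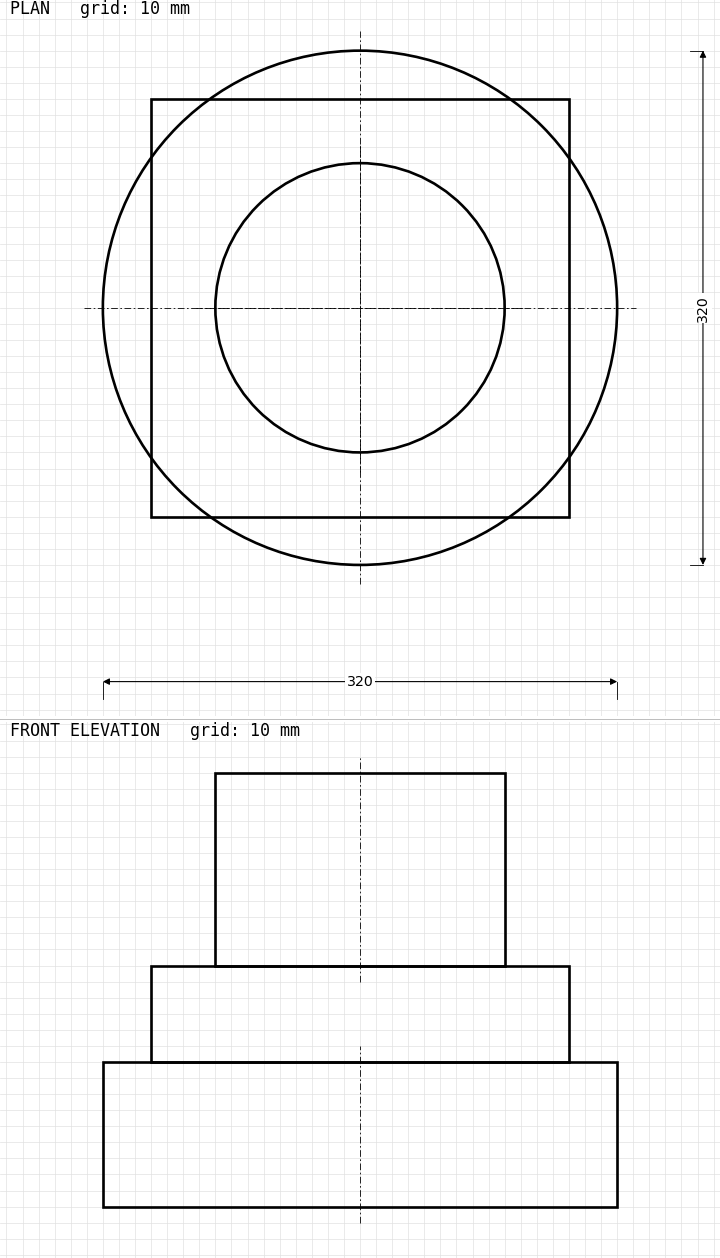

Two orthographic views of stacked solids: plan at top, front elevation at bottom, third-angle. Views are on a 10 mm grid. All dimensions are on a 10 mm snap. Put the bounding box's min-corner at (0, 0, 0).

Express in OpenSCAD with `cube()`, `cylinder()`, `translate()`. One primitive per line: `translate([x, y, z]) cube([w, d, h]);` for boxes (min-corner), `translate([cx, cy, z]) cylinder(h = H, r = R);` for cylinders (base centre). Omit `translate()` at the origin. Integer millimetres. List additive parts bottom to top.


translate([160, 160, 0]) cylinder(h = 90, r = 160);
translate([30, 30, 90]) cube([260, 260, 60]);
translate([160, 160, 150]) cylinder(h = 120, r = 90);
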